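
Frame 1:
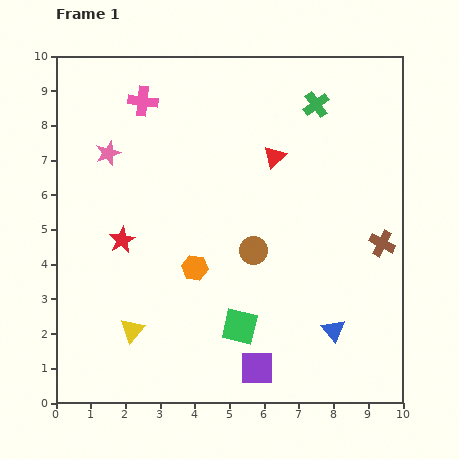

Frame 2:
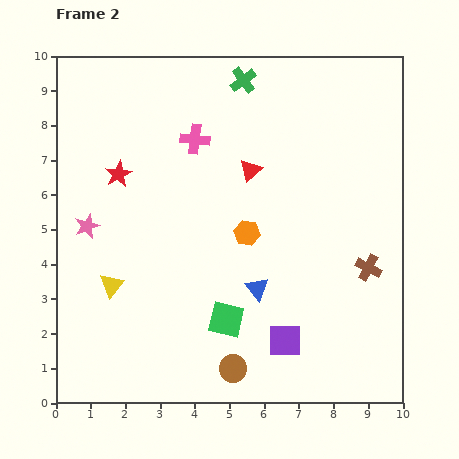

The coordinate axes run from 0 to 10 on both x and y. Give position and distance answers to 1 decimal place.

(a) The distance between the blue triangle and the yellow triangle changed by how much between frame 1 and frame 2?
-1.6

Distance in frame 1: 5.8. Distance in frame 2: 4.2.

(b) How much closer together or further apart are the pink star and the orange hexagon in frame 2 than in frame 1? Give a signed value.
+0.5

Distance in frame 1: 4.1. Distance in frame 2: 4.6.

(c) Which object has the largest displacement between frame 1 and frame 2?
the brown circle

(moved 3.5; next 2.5)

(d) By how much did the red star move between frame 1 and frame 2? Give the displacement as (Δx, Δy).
(-0.1, 1.9)

The red star was at (1.9, 4.7) in frame 1 and (1.8, 6.6) in frame 2.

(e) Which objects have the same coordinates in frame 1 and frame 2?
none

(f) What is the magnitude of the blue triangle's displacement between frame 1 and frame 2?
2.5

The blue triangle moved from (8.0, 2.1) to (5.8, 3.3), a distance of √(2.2² + 1.2²) ≈ 2.5.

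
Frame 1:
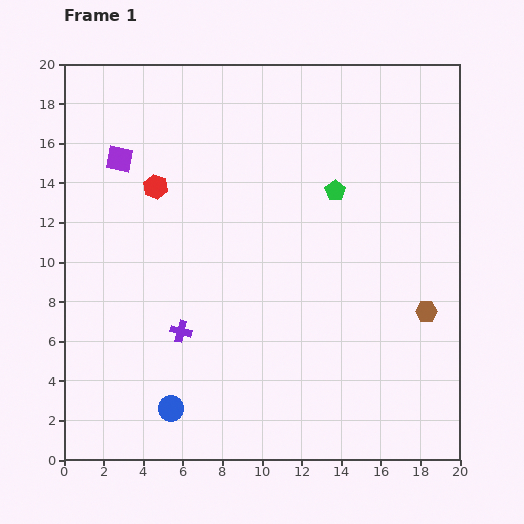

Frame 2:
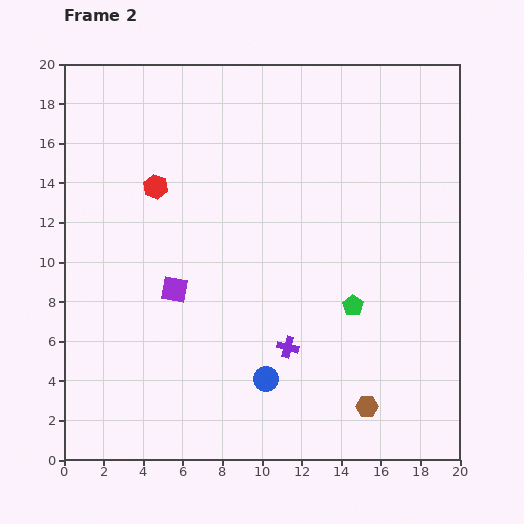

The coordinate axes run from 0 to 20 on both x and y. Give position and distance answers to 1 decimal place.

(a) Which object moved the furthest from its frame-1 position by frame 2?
the purple square

(moved 7.2; next 5.9)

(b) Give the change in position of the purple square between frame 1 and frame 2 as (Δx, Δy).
(2.8, -6.6)

The purple square was at (2.8, 15.2) in frame 1 and (5.6, 8.6) in frame 2.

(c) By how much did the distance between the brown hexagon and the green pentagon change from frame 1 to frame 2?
-2.5

Distance in frame 1: 7.6. Distance in frame 2: 5.1.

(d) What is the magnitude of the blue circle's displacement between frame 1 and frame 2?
5.0

The blue circle moved from (5.4, 2.6) to (10.2, 4.1), a distance of √(4.8² + 1.5²) ≈ 5.0.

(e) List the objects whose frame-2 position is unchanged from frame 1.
the red hexagon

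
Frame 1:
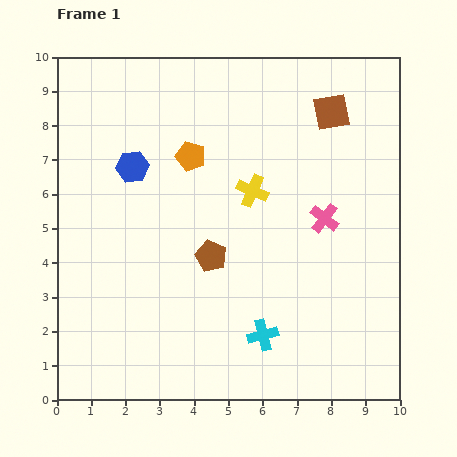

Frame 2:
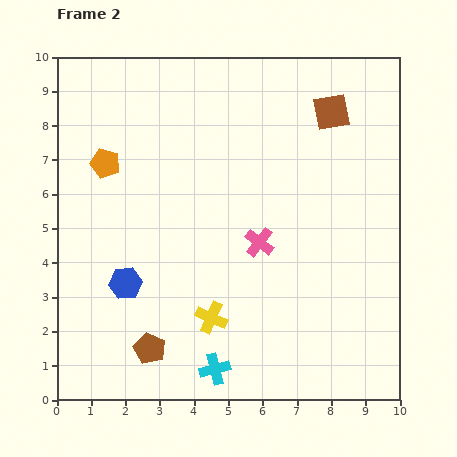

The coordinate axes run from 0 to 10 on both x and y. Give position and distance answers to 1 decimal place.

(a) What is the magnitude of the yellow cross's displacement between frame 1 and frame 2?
3.9

The yellow cross moved from (5.7, 6.1) to (4.5, 2.4), a distance of √(1.2² + 3.7²) ≈ 3.9.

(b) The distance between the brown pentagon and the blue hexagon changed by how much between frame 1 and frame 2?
-1.5

Distance in frame 1: 3.5. Distance in frame 2: 2.0.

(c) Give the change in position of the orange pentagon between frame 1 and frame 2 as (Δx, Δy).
(-2.5, -0.2)

The orange pentagon was at (3.9, 7.1) in frame 1 and (1.4, 6.9) in frame 2.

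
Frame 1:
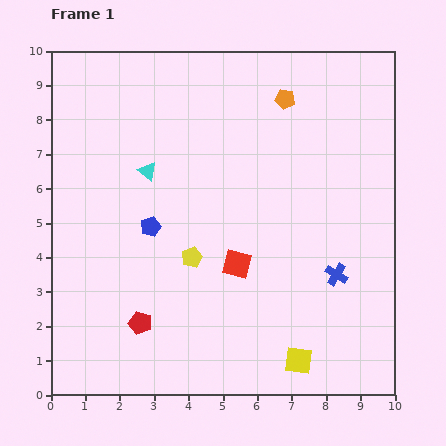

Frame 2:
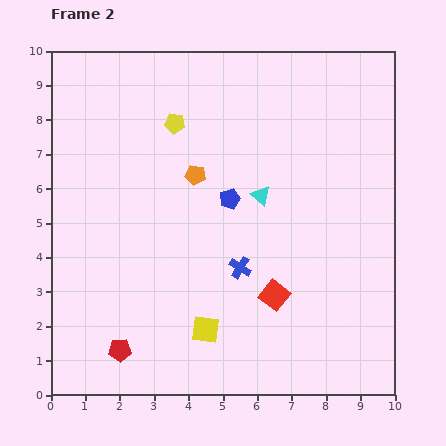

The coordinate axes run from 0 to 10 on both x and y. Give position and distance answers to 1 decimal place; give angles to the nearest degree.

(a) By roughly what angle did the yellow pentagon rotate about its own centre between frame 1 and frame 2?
30° clockwise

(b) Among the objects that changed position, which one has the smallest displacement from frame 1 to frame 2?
the red pentagon

(moved 1.0)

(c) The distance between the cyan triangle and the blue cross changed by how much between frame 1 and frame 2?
-4.1

Distance in frame 1: 6.3. Distance in frame 2: 2.2.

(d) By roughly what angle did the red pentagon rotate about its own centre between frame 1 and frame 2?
19° counter-clockwise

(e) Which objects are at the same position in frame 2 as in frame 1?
none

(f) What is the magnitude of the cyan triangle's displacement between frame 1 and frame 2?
3.4

The cyan triangle moved from (2.8, 6.5) to (6.1, 5.8), a distance of √(3.3² + 0.7²) ≈ 3.4.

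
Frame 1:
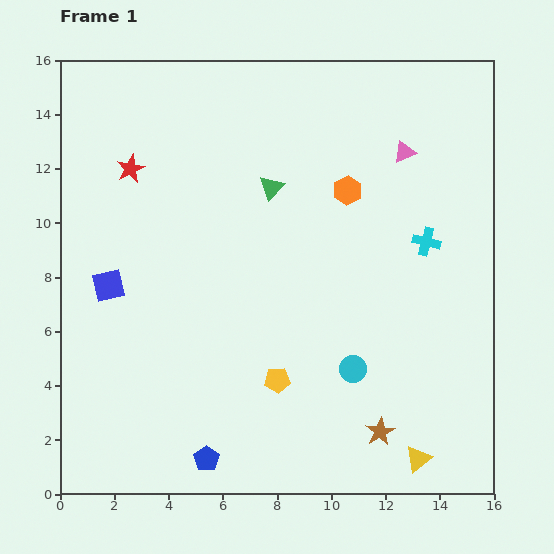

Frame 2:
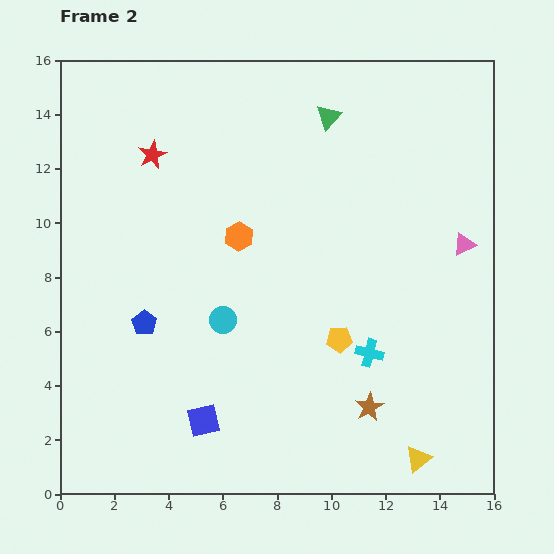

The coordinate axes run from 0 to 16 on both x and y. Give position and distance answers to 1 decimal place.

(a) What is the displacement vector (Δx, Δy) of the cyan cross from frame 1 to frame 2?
(-2.1, -4.1)

The cyan cross was at (13.5, 9.3) in frame 1 and (11.4, 5.2) in frame 2.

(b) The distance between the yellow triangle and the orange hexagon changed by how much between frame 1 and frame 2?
+0.3

Distance in frame 1: 10.2. Distance in frame 2: 10.5.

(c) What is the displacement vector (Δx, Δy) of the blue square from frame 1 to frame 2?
(3.5, -5.0)

The blue square was at (1.8, 7.7) in frame 1 and (5.3, 2.7) in frame 2.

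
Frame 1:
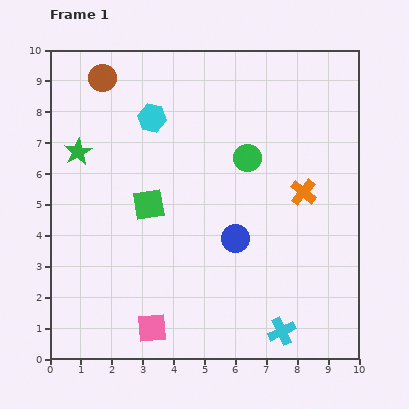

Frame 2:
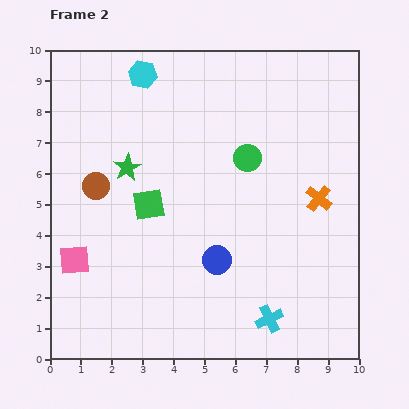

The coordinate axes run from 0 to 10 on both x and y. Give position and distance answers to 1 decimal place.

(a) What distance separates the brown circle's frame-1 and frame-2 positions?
3.5

The brown circle moved from (1.7, 9.1) to (1.5, 5.6), a distance of √(0.2² + 3.5²) ≈ 3.5.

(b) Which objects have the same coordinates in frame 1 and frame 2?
the green square, the green circle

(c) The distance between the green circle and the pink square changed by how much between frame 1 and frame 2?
+0.2

Distance in frame 1: 6.3. Distance in frame 2: 6.5.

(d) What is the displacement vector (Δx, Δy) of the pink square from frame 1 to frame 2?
(-2.5, 2.2)

The pink square was at (3.3, 1.0) in frame 1 and (0.8, 3.2) in frame 2.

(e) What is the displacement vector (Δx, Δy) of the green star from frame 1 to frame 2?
(1.6, -0.5)

The green star was at (0.9, 6.7) in frame 1 and (2.5, 6.2) in frame 2.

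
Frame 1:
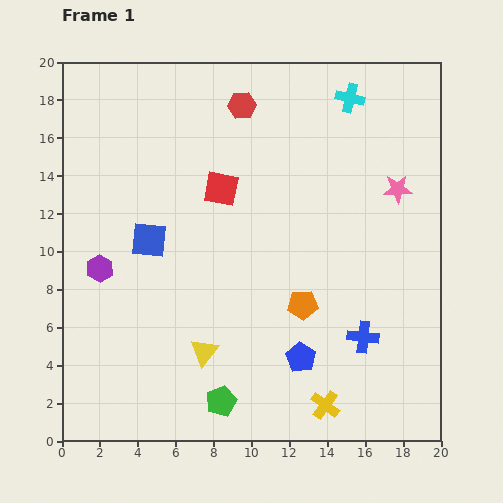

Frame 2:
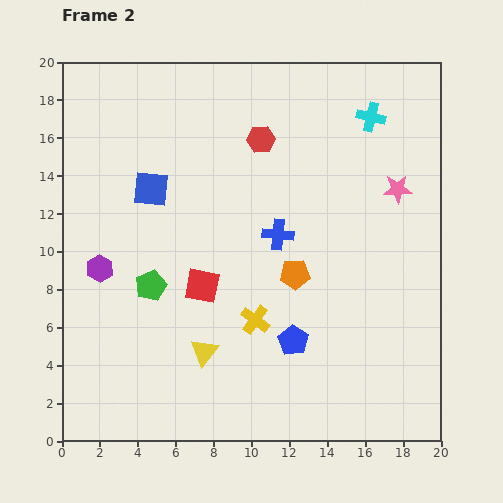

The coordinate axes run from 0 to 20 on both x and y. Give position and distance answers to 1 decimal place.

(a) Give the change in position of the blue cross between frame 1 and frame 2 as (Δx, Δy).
(-4.5, 5.4)

The blue cross was at (15.9, 5.5) in frame 1 and (11.4, 10.9) in frame 2.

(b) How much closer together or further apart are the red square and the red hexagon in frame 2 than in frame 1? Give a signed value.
+3.8

Distance in frame 1: 4.5. Distance in frame 2: 8.3.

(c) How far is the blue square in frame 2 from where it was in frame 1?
2.7

The blue square moved from (4.6, 10.6) to (4.7, 13.3), a distance of √(0.1² + 2.7²) ≈ 2.7.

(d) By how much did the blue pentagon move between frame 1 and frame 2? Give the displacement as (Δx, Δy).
(-0.4, 0.9)

The blue pentagon was at (12.6, 4.4) in frame 1 and (12.2, 5.3) in frame 2.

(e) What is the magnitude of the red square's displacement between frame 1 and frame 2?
5.2

The red square moved from (8.4, 13.3) to (7.4, 8.2), a distance of √(1.0² + 5.1²) ≈ 5.2.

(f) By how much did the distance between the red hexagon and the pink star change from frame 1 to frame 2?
-1.6

Distance in frame 1: 9.3. Distance in frame 2: 7.7.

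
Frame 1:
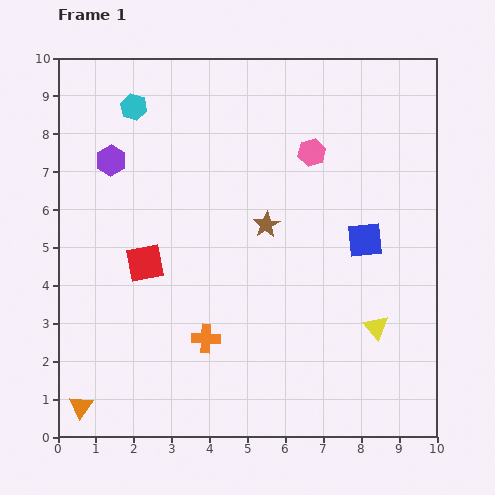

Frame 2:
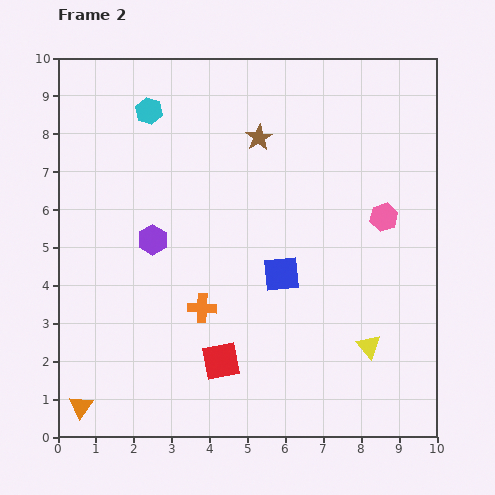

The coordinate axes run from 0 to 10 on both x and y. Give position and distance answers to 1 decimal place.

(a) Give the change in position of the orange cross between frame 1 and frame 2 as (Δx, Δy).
(-0.1, 0.8)

The orange cross was at (3.9, 2.6) in frame 1 and (3.8, 3.4) in frame 2.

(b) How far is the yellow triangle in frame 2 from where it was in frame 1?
0.5

The yellow triangle moved from (8.4, 2.9) to (8.2, 2.4), a distance of √(0.2² + 0.5²) ≈ 0.5.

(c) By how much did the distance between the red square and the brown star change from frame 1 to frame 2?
+2.6

Distance in frame 1: 3.4. Distance in frame 2: 6.0.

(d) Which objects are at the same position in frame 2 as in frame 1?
the orange triangle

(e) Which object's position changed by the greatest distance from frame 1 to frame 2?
the red square

(moved 3.3; next 2.5)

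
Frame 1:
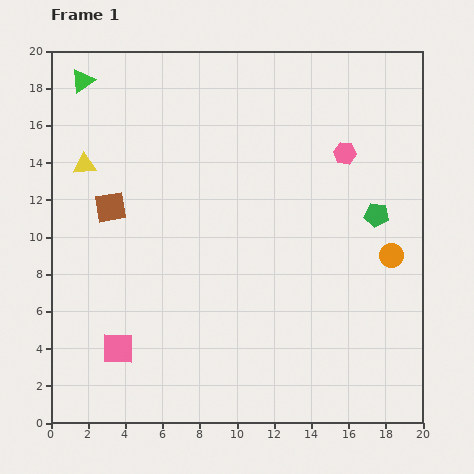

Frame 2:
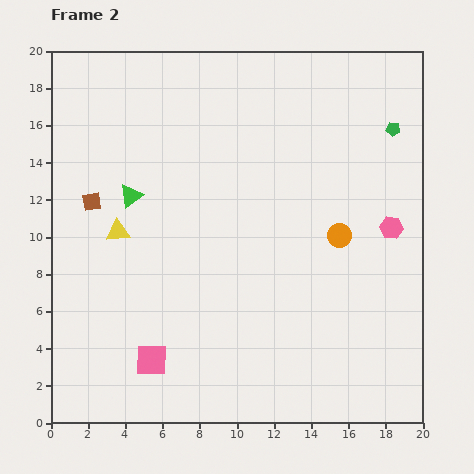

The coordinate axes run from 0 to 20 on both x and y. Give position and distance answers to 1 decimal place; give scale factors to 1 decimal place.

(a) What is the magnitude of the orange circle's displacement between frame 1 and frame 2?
3.0

The orange circle moved from (18.3, 9.0) to (15.5, 10.1), a distance of √(2.8² + 1.1²) ≈ 3.0.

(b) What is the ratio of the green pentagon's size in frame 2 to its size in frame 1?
0.6×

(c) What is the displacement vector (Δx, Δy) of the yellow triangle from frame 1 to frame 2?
(1.8, -3.6)

The yellow triangle was at (1.8, 13.9) in frame 1 and (3.6, 10.3) in frame 2.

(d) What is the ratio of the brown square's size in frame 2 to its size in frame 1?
0.6×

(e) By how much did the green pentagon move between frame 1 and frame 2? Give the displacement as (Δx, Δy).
(0.9, 4.6)

The green pentagon was at (17.5, 11.2) in frame 1 and (18.4, 15.8) in frame 2.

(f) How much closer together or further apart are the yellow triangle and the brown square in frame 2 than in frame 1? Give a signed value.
-0.6

Distance in frame 1: 2.7. Distance in frame 2: 2.1.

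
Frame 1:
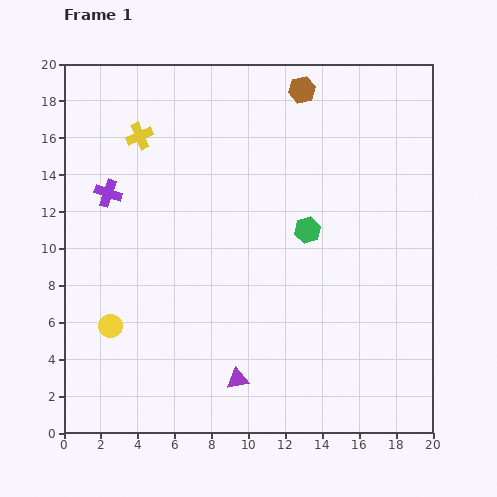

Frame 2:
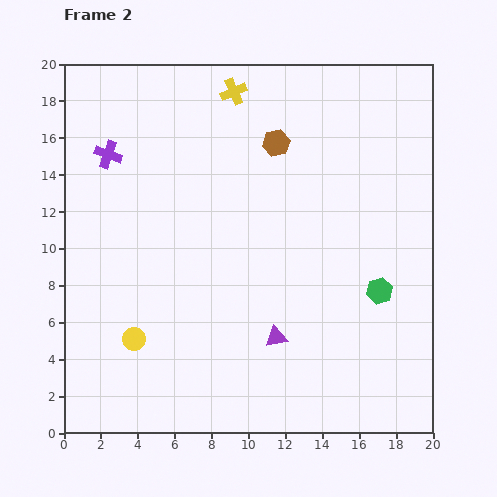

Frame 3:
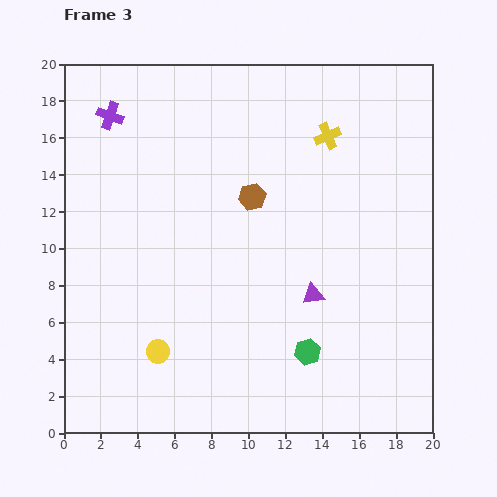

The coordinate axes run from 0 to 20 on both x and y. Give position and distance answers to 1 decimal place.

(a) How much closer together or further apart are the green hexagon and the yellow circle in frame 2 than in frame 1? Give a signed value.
+1.7

Distance in frame 1: 11.9. Distance in frame 2: 13.6.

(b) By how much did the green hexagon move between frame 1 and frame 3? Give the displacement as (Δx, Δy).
(0.0, -6.6)

The green hexagon was at (13.2, 11.0) in frame 1 and (13.2, 4.4) in frame 3.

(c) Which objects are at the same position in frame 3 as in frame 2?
none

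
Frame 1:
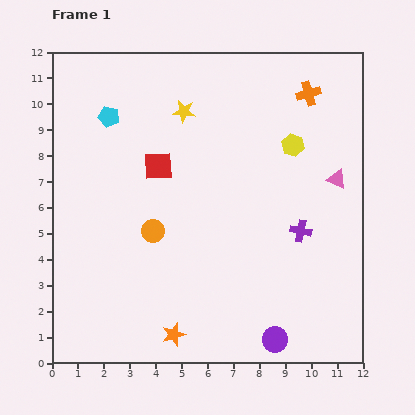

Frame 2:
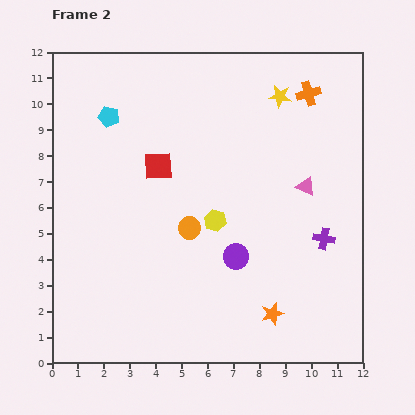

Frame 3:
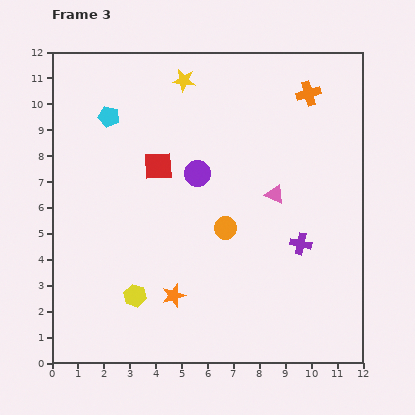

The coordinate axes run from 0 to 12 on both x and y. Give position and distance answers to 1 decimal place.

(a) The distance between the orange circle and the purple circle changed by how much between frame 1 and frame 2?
-4.2

Distance in frame 1: 6.3. Distance in frame 2: 2.1.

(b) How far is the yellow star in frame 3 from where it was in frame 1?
1.2

The yellow star moved from (5.1, 9.7) to (5.1, 10.9), a distance of √(0.0² + 1.2²) ≈ 1.2.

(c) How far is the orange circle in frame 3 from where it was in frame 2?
1.4

The orange circle moved from (5.3, 5.2) to (6.7, 5.2), a distance of √(1.4² + 0.0²) ≈ 1.4.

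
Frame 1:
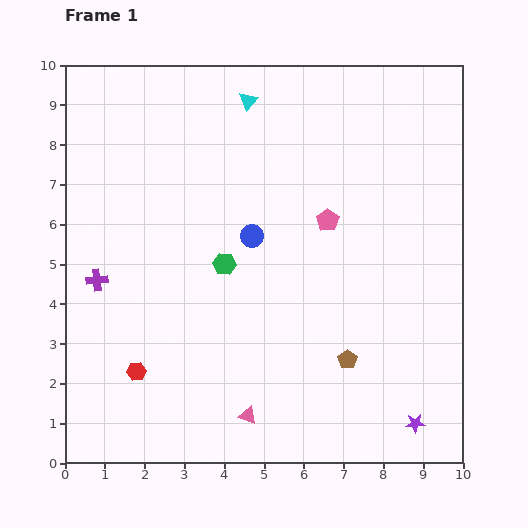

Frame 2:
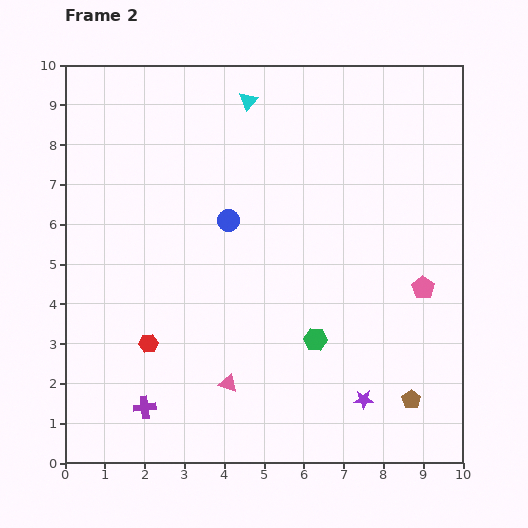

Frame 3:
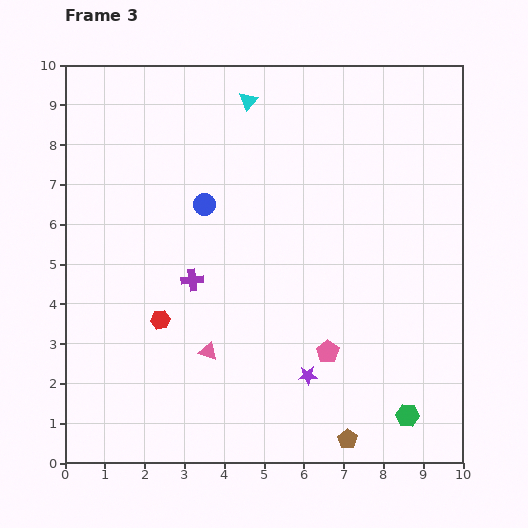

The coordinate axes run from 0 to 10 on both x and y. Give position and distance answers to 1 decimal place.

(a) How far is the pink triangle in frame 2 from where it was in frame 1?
0.9

The pink triangle moved from (4.6, 1.2) to (4.1, 2.0), a distance of √(0.5² + 0.8²) ≈ 0.9.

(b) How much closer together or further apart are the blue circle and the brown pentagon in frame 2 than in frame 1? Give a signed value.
+2.5

Distance in frame 1: 3.9. Distance in frame 2: 6.4.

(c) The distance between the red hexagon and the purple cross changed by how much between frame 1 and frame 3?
-1.2

Distance in frame 1: 2.5. Distance in frame 3: 1.3.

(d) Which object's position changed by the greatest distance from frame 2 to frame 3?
the purple cross

(moved 3.4; next 3.0)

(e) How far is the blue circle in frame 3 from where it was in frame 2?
0.7

The blue circle moved from (4.1, 6.1) to (3.5, 6.5), a distance of √(0.6² + 0.4²) ≈ 0.7.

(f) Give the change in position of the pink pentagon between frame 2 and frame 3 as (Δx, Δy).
(-2.4, -1.6)

The pink pentagon was at (9.0, 4.4) in frame 2 and (6.6, 2.8) in frame 3.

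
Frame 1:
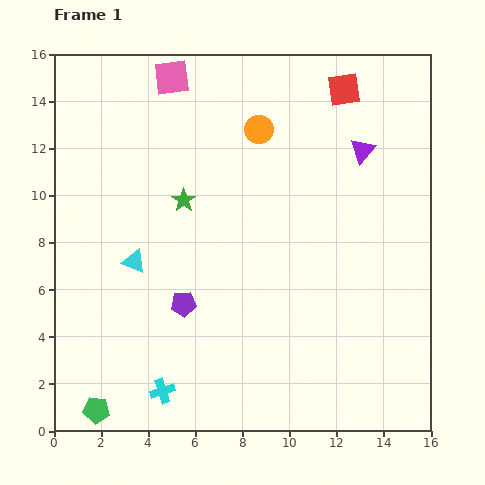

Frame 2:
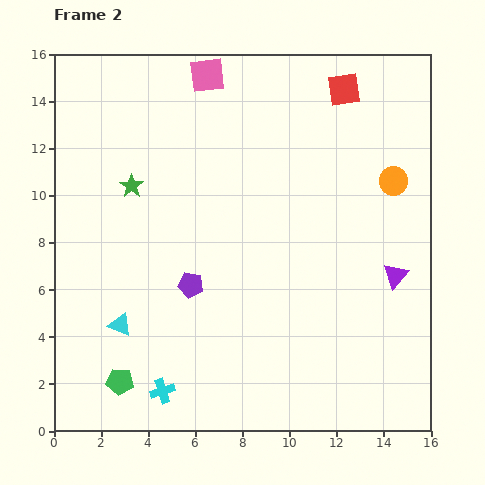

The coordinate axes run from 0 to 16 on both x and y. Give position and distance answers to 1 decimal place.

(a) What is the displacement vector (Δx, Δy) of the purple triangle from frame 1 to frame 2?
(1.4, -5.3)

The purple triangle was at (13.1, 11.9) in frame 1 and (14.5, 6.6) in frame 2.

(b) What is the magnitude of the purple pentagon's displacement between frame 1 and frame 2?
0.9

The purple pentagon moved from (5.5, 5.4) to (5.8, 6.2), a distance of √(0.3² + 0.8²) ≈ 0.9.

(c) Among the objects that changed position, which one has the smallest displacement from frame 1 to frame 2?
the purple pentagon

(moved 0.9)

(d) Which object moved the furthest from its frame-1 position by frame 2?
the orange circle

(moved 6.1; next 5.5)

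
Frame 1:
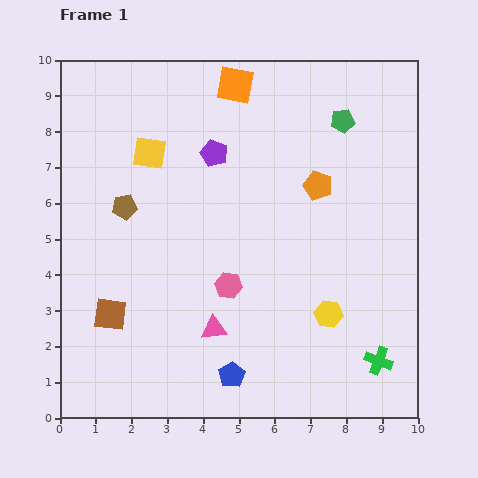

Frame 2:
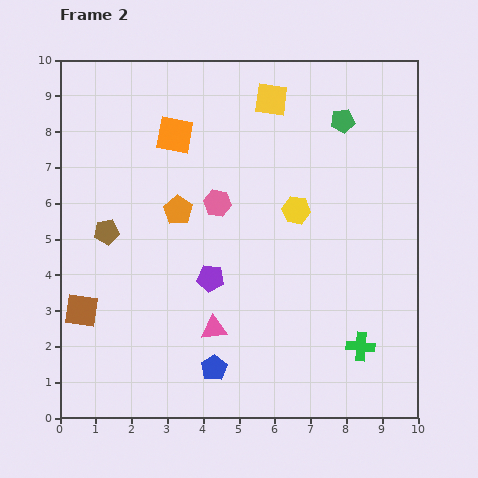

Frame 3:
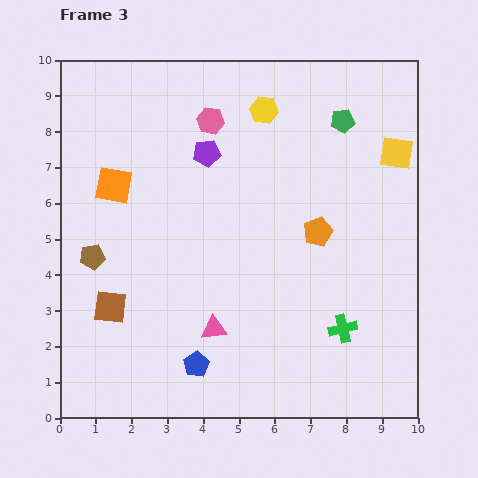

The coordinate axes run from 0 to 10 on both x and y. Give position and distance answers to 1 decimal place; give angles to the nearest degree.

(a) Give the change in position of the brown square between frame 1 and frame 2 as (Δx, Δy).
(-0.8, 0.1)

The brown square was at (1.4, 2.9) in frame 1 and (0.6, 3.0) in frame 2.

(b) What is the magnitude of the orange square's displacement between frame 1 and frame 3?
4.4

The orange square moved from (4.9, 9.3) to (1.5, 6.5), a distance of √(3.4² + 2.8²) ≈ 4.4.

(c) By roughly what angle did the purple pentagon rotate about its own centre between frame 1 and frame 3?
30° counter-clockwise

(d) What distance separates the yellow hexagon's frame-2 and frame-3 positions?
2.9

The yellow hexagon moved from (6.6, 5.8) to (5.7, 8.6), a distance of √(0.9² + 2.8²) ≈ 2.9.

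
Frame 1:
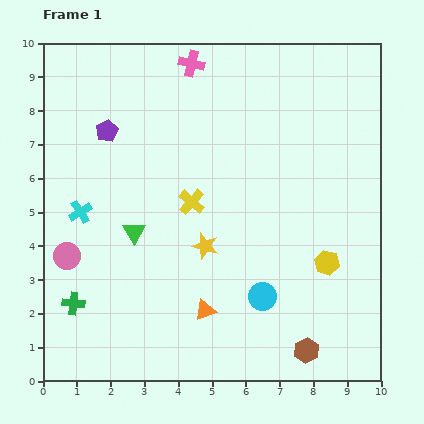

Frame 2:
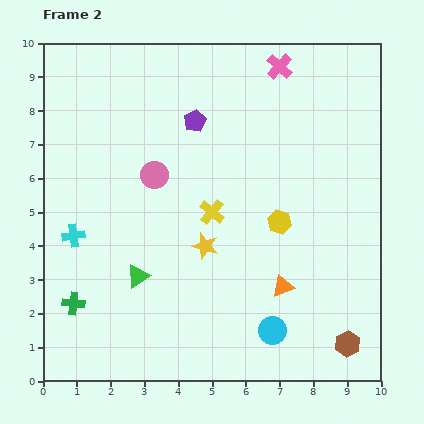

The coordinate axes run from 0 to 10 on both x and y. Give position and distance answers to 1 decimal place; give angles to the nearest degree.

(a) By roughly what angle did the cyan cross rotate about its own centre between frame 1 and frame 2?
23° clockwise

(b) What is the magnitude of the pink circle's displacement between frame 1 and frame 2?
3.5

The pink circle moved from (0.7, 3.7) to (3.3, 6.1), a distance of √(2.6² + 2.4²) ≈ 3.5.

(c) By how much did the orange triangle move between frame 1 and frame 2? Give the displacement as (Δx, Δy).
(2.3, 0.7)

The orange triangle was at (4.8, 2.1) in frame 1 and (7.1, 2.8) in frame 2.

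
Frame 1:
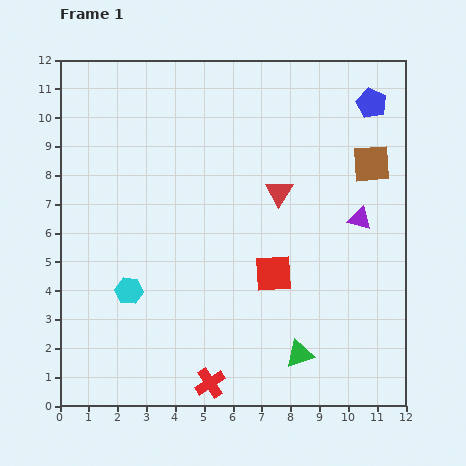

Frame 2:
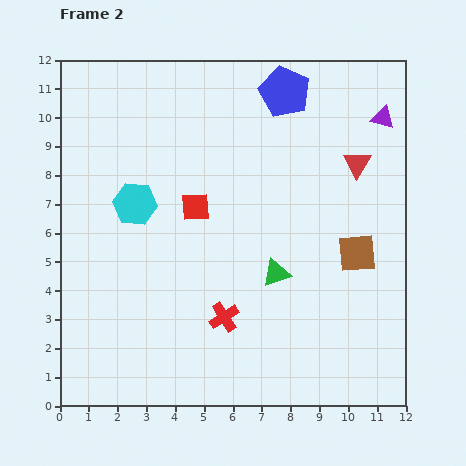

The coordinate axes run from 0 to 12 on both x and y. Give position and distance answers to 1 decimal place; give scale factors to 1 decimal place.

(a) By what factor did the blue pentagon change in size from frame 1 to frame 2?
1.7×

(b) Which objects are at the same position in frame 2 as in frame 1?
none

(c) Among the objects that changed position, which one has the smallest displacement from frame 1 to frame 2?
the red cross

(moved 2.4)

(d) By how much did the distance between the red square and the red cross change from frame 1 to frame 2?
-0.5

Distance in frame 1: 4.4. Distance in frame 2: 3.9.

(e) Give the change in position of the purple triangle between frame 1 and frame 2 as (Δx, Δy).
(0.8, 3.5)

The purple triangle was at (10.4, 6.5) in frame 1 and (11.2, 10.0) in frame 2.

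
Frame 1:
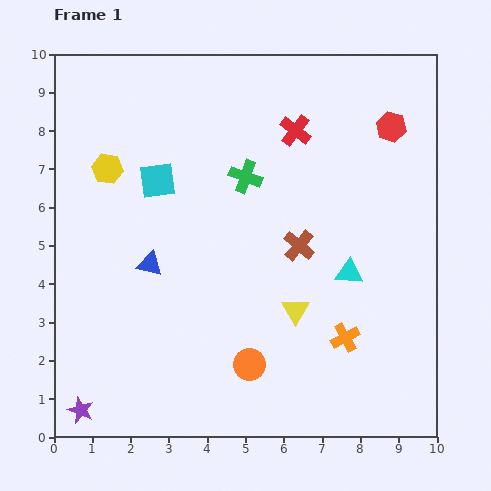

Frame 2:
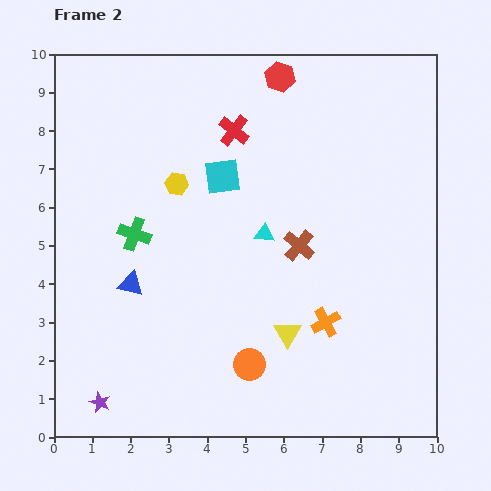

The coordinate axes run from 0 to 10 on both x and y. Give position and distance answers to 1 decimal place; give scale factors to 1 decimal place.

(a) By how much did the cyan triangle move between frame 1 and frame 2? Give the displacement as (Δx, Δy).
(-2.2, 1.0)

The cyan triangle was at (7.7, 4.3) in frame 1 and (5.5, 5.3) in frame 2.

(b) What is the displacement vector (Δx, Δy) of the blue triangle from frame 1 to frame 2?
(-0.5, -0.5)

The blue triangle was at (2.5, 4.5) in frame 1 and (2.0, 4.0) in frame 2.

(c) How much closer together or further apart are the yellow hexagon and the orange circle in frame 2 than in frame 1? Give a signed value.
-1.2

Distance in frame 1: 6.3. Distance in frame 2: 5.1.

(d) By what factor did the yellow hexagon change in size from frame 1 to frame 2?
0.8×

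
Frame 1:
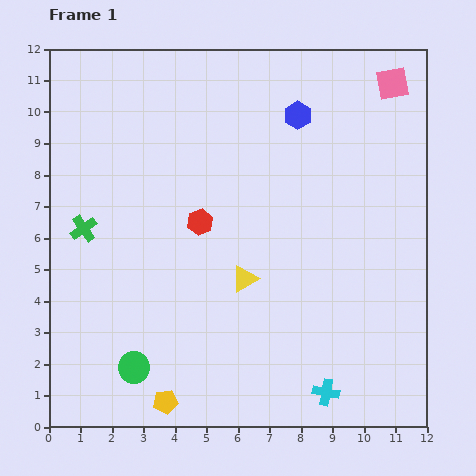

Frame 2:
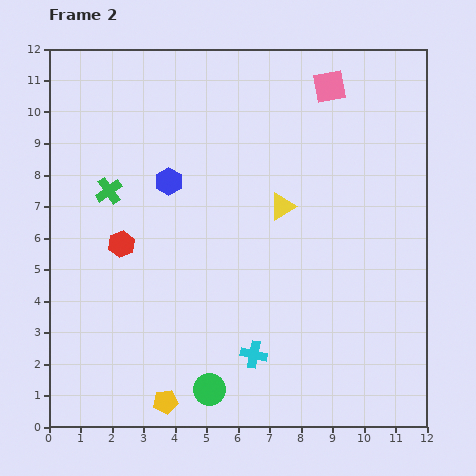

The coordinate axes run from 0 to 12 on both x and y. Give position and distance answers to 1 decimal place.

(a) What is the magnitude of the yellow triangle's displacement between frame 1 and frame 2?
2.6

The yellow triangle moved from (6.2, 4.7) to (7.4, 7.0), a distance of √(1.2² + 2.3²) ≈ 2.6.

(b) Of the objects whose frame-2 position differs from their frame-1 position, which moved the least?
the green cross

(moved 1.4)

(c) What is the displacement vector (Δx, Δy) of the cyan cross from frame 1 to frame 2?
(-2.3, 1.2)

The cyan cross was at (8.8, 1.1) in frame 1 and (6.5, 2.3) in frame 2.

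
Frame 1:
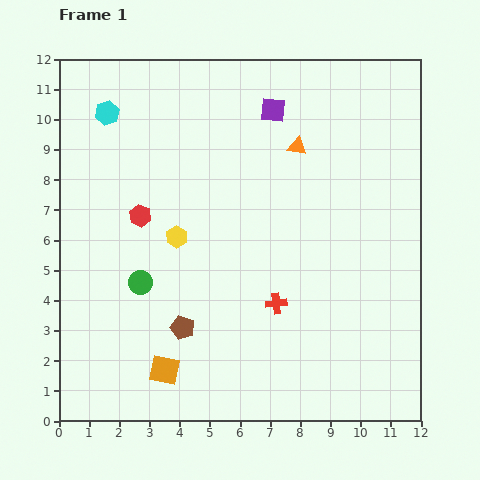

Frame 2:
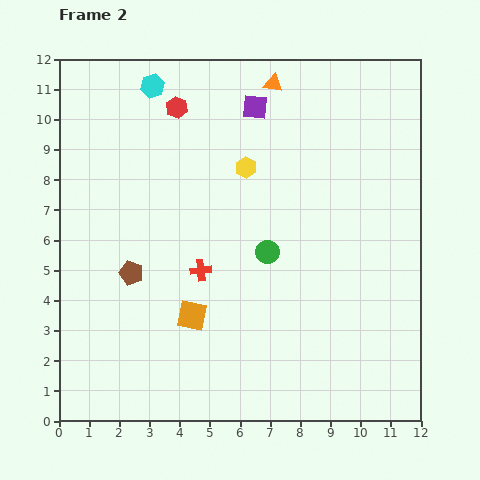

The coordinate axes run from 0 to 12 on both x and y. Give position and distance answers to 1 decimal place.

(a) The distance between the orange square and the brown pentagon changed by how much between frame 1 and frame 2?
+0.9

Distance in frame 1: 1.5. Distance in frame 2: 2.4.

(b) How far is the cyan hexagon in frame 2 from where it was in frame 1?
1.7

The cyan hexagon moved from (1.6, 10.2) to (3.1, 11.1), a distance of √(1.5² + 0.9²) ≈ 1.7.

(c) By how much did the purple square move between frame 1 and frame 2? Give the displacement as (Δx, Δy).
(-0.6, 0.1)

The purple square was at (7.1, 10.3) in frame 1 and (6.5, 10.4) in frame 2.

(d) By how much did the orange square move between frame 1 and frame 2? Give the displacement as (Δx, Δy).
(0.9, 1.8)

The orange square was at (3.5, 1.7) in frame 1 and (4.4, 3.5) in frame 2.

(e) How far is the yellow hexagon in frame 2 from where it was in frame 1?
3.3

The yellow hexagon moved from (3.9, 6.1) to (6.2, 8.4), a distance of √(2.3² + 2.3²) ≈ 3.3.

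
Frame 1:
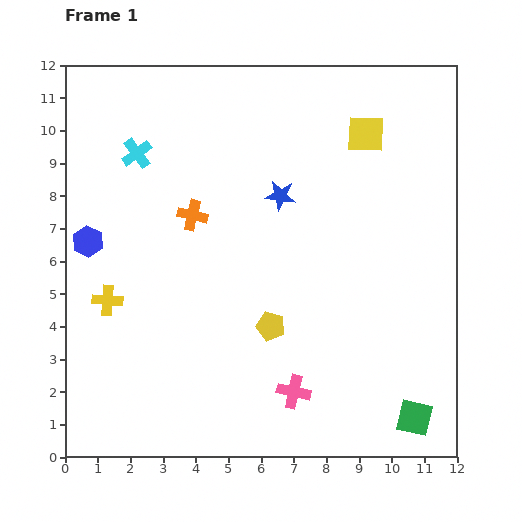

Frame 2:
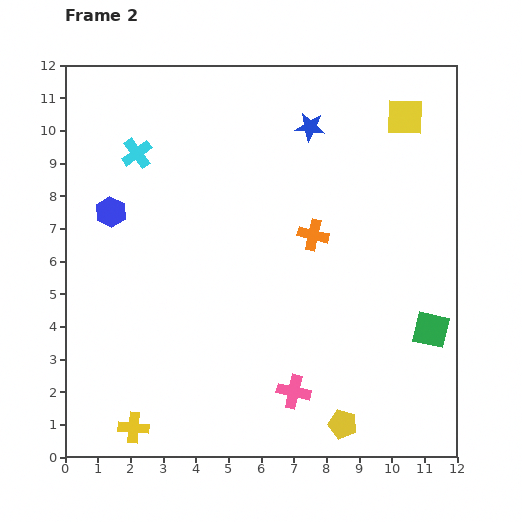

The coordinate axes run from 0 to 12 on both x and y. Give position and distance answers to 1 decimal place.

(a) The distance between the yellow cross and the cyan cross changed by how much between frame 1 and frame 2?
+3.8

Distance in frame 1: 4.6. Distance in frame 2: 8.4.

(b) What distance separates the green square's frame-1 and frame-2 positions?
2.7

The green square moved from (10.7, 1.2) to (11.2, 3.9), a distance of √(0.5² + 2.7²) ≈ 2.7.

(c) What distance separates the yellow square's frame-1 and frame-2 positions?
1.3

The yellow square moved from (9.2, 9.9) to (10.4, 10.4), a distance of √(1.2² + 0.5²) ≈ 1.3.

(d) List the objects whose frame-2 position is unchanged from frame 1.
the cyan cross, the pink cross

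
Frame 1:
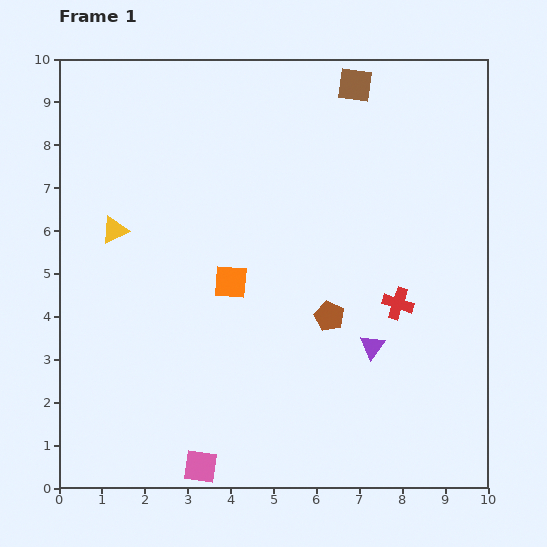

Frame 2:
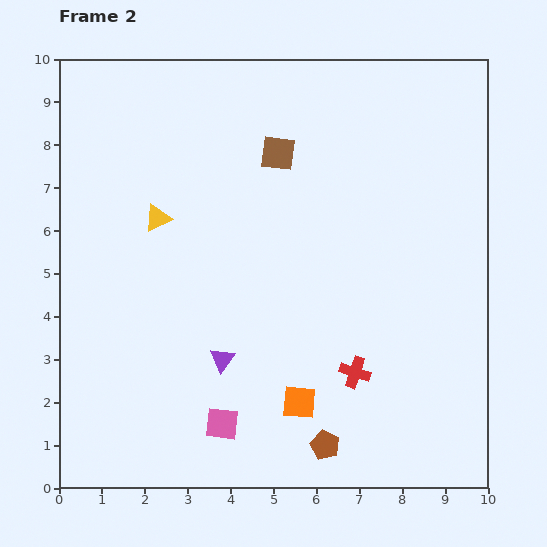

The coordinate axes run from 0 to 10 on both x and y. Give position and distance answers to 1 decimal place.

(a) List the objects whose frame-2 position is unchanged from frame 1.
none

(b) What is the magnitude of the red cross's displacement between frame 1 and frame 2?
1.9

The red cross moved from (7.9, 4.3) to (6.9, 2.7), a distance of √(1.0² + 1.6²) ≈ 1.9.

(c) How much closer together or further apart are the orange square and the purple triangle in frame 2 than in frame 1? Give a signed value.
-1.5

Distance in frame 1: 3.6. Distance in frame 2: 2.1.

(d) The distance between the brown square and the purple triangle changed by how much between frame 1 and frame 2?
-1.1

Distance in frame 1: 6.1. Distance in frame 2: 5.0.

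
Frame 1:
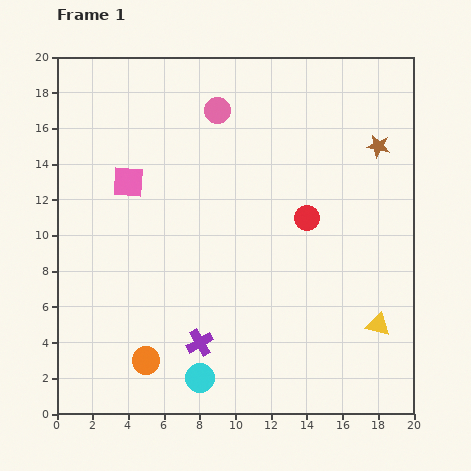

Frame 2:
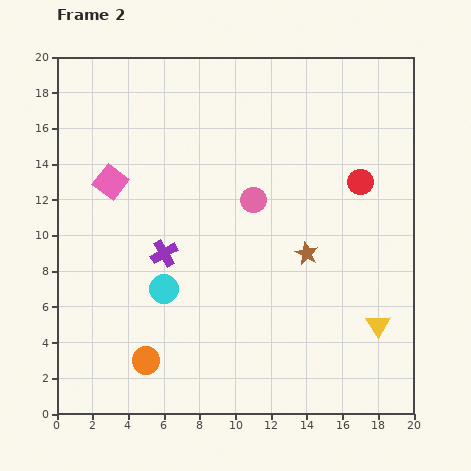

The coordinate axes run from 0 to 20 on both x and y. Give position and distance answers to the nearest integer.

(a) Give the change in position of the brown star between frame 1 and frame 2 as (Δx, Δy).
(-4, -6)

The brown star was at (18, 15) in frame 1 and (14, 9) in frame 2.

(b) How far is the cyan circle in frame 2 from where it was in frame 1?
5

The cyan circle moved from (8, 2) to (6, 7), a distance of √(2² + 5²) ≈ 5.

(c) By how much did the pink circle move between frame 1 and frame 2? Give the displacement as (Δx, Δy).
(2, -5)

The pink circle was at (9, 17) in frame 1 and (11, 12) in frame 2.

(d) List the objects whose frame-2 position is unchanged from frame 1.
the yellow triangle, the orange circle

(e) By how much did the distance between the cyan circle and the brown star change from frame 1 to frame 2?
-8

Distance in frame 1: 16. Distance in frame 2: 8.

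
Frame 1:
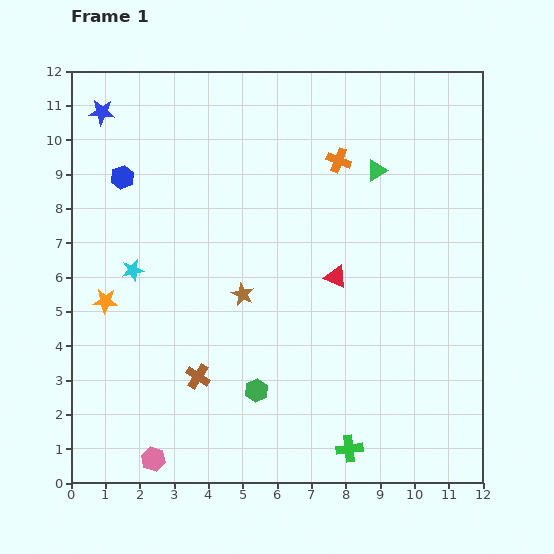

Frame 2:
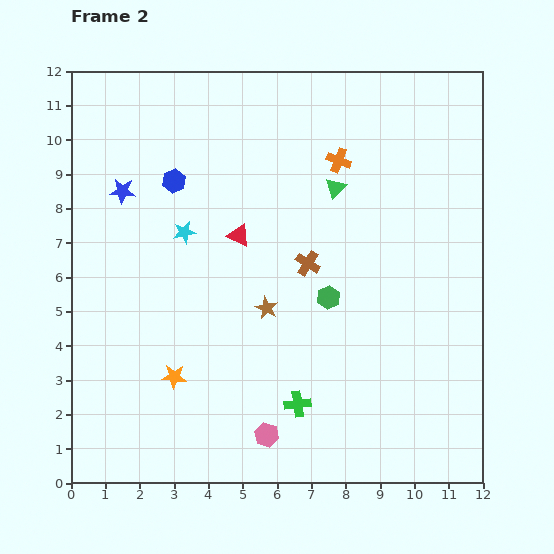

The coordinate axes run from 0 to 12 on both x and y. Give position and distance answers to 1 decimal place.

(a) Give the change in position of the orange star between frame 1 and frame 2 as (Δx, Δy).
(2.0, -2.2)

The orange star was at (1.0, 5.3) in frame 1 and (3.0, 3.1) in frame 2.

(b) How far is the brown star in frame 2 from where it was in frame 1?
0.8

The brown star moved from (5.0, 5.5) to (5.7, 5.1), a distance of √(0.7² + 0.4²) ≈ 0.8.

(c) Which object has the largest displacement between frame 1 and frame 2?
the brown cross

(moved 4.6; next 3.4)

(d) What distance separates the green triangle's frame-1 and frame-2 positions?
1.3

The green triangle moved from (8.9, 9.1) to (7.7, 8.6), a distance of √(1.2² + 0.5²) ≈ 1.3.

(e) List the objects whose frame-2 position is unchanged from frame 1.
the orange cross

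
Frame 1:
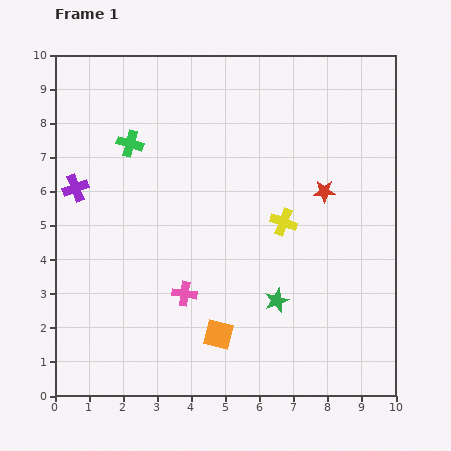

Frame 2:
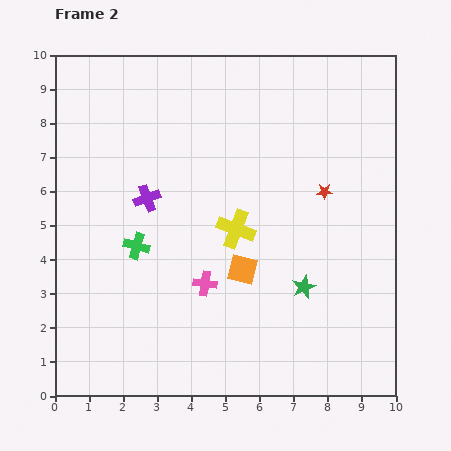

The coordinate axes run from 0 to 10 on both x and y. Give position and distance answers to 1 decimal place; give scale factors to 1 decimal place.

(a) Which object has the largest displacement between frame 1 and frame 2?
the green cross

(moved 3.0; next 2.1)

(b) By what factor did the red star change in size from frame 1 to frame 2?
0.7×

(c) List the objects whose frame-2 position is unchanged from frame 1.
the red star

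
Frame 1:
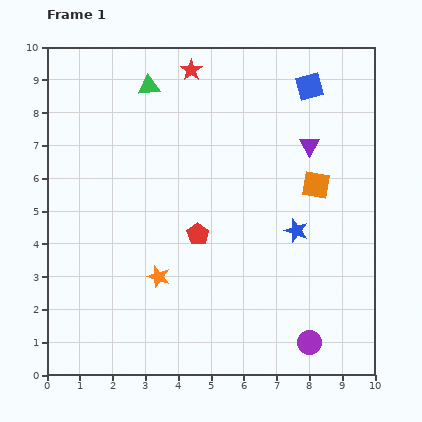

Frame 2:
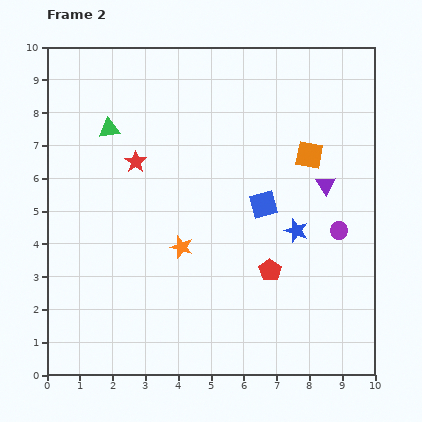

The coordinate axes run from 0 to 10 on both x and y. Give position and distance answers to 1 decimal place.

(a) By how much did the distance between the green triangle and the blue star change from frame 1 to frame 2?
+0.2

Distance in frame 1: 6.3. Distance in frame 2: 6.5.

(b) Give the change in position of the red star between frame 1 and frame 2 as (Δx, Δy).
(-1.7, -2.8)

The red star was at (4.4, 9.3) in frame 1 and (2.7, 6.5) in frame 2.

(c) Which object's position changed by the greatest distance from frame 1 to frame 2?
the blue square

(moved 3.9; next 3.5)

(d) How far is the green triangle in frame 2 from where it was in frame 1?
1.8

The green triangle moved from (3.1, 8.8) to (1.9, 7.5), a distance of √(1.2² + 1.3²) ≈ 1.8.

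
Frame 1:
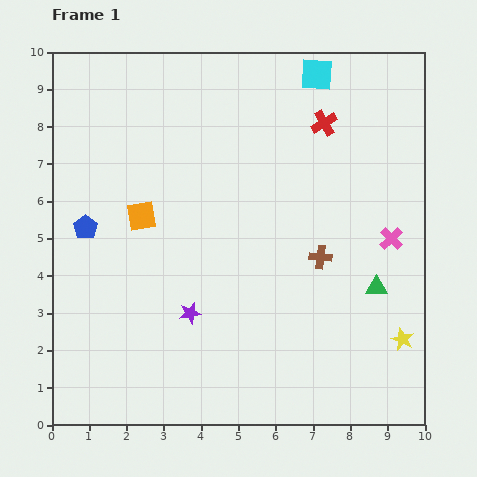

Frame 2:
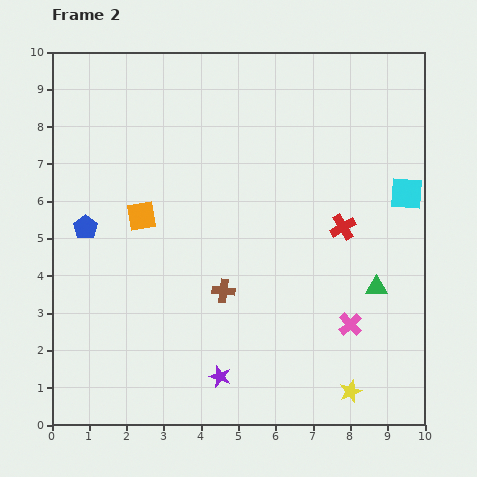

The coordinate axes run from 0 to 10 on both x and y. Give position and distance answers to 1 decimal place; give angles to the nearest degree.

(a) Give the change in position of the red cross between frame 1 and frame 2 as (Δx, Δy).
(0.5, -2.8)

The red cross was at (7.3, 8.1) in frame 1 and (7.8, 5.3) in frame 2.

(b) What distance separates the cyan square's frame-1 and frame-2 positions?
4.0

The cyan square moved from (7.1, 9.4) to (9.5, 6.2), a distance of √(2.4² + 3.2²) ≈ 4.0.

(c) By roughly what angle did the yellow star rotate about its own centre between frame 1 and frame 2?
27° clockwise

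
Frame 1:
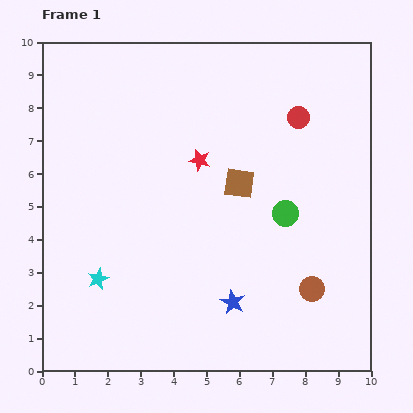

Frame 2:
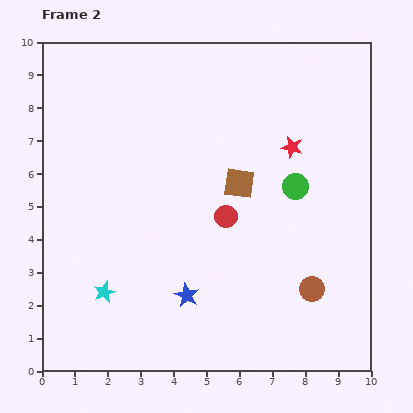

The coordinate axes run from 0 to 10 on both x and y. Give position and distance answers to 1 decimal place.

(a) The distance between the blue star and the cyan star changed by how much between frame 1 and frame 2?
-1.7

Distance in frame 1: 4.2. Distance in frame 2: 2.5.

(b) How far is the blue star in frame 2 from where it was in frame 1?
1.4

The blue star moved from (5.8, 2.1) to (4.4, 2.3), a distance of √(1.4² + 0.2²) ≈ 1.4.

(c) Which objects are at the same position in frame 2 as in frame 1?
the brown circle, the brown square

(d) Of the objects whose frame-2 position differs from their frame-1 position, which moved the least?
the cyan star

(moved 0.4)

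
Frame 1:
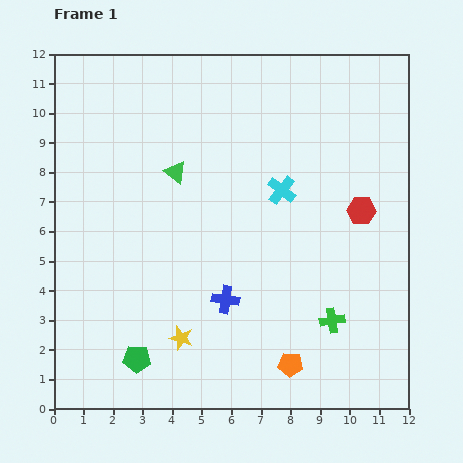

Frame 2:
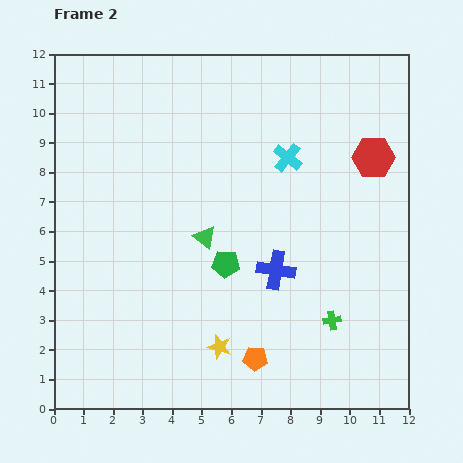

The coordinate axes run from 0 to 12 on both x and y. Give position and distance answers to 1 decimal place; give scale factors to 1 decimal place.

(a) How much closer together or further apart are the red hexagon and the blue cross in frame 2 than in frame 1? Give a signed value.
-0.5

Distance in frame 1: 5.5. Distance in frame 2: 5.0.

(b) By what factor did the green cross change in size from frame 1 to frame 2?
0.7×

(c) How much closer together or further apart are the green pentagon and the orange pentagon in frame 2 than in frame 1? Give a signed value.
-1.8

Distance in frame 1: 5.2. Distance in frame 2: 3.4.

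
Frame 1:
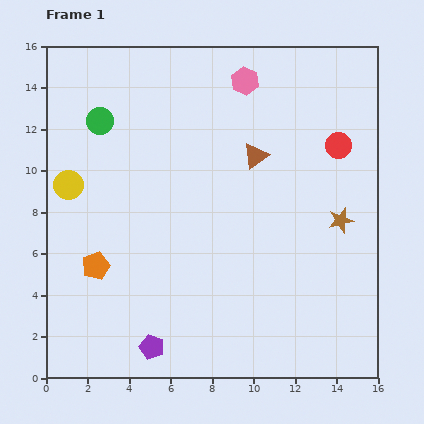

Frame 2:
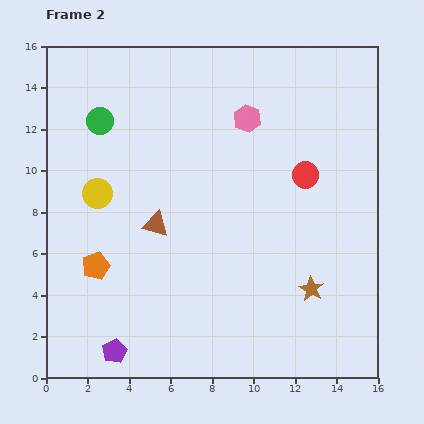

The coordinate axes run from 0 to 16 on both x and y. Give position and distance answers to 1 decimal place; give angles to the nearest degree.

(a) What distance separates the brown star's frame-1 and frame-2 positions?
3.6

The brown star moved from (14.2, 7.6) to (12.8, 4.3), a distance of √(1.4² + 3.3²) ≈ 3.6.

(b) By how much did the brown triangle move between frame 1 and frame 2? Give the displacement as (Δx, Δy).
(-4.8, -3.3)

The brown triangle was at (10.1, 10.7) in frame 1 and (5.3, 7.4) in frame 2.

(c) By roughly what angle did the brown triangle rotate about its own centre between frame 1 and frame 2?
51° clockwise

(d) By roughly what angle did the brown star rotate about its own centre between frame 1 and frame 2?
28° counter-clockwise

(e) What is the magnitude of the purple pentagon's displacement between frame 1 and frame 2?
1.8

The purple pentagon moved from (5.1, 1.5) to (3.3, 1.3), a distance of √(1.8² + 0.2²) ≈ 1.8.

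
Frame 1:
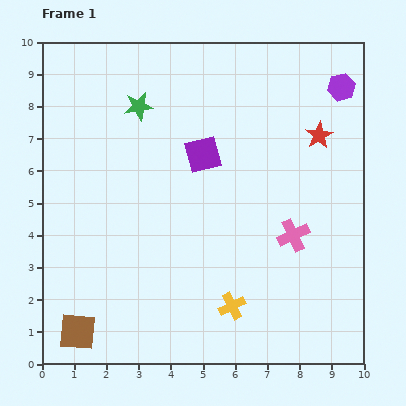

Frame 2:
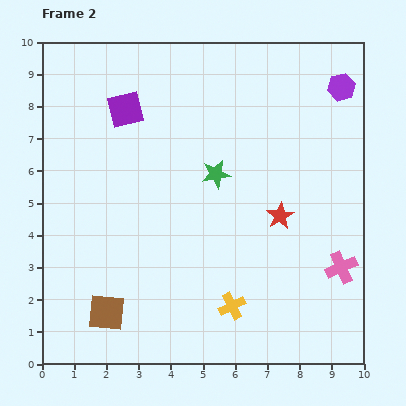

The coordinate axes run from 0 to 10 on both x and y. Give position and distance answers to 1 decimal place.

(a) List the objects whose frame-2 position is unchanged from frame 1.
the yellow cross, the purple hexagon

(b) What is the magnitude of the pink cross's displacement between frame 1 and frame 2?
1.8

The pink cross moved from (7.8, 4.0) to (9.3, 3.0), a distance of √(1.5² + 1.0²) ≈ 1.8.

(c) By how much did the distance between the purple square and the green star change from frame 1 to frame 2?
+0.9

Distance in frame 1: 2.5. Distance in frame 2: 3.4.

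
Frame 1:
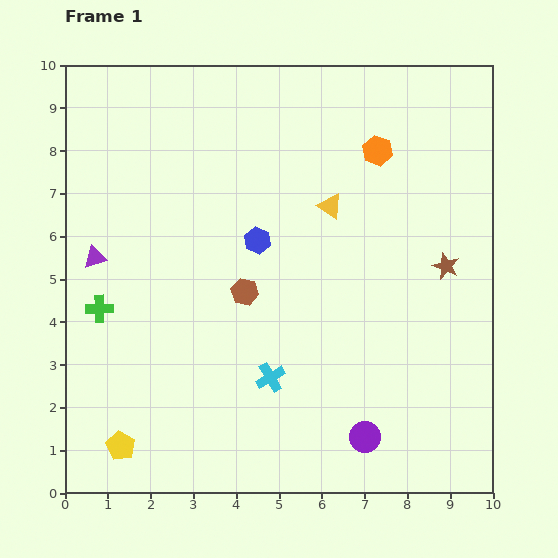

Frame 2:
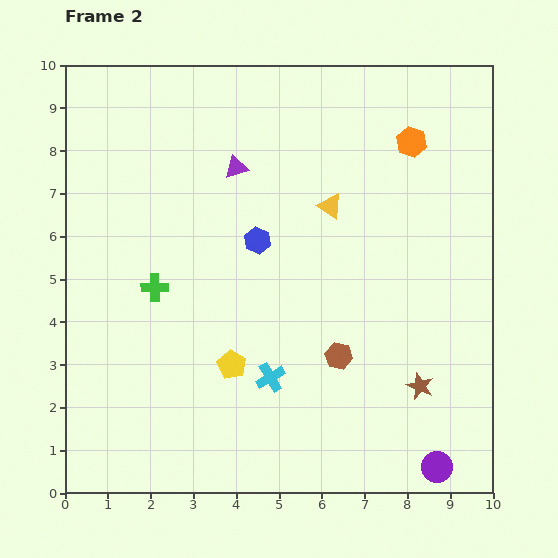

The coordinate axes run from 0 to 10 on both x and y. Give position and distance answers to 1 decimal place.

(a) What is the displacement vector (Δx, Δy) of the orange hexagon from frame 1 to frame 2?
(0.8, 0.2)

The orange hexagon was at (7.3, 8.0) in frame 1 and (8.1, 8.2) in frame 2.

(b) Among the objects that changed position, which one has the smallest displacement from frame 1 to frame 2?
the orange hexagon

(moved 0.8)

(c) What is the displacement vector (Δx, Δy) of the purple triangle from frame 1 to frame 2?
(3.3, 2.1)

The purple triangle was at (0.7, 5.5) in frame 1 and (4.0, 7.6) in frame 2.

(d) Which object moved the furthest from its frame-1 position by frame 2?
the purple triangle

(moved 3.9; next 3.2)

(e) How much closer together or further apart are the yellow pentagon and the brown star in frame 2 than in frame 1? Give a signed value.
-4.3

Distance in frame 1: 8.7. Distance in frame 2: 4.4.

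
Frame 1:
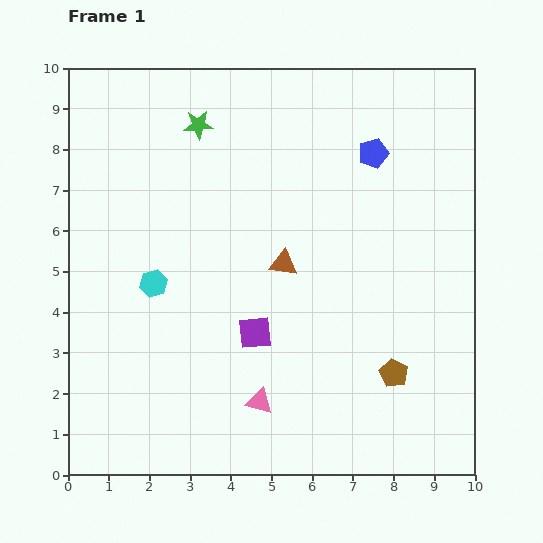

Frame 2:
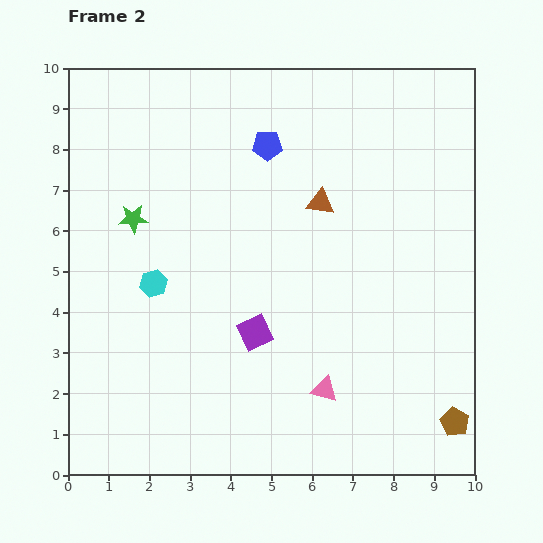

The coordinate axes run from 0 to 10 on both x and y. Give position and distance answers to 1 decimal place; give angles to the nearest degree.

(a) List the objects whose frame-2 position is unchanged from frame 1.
the cyan hexagon, the purple square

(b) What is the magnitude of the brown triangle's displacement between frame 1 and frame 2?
1.7

The brown triangle moved from (5.3, 5.2) to (6.2, 6.7), a distance of √(0.9² + 1.5²) ≈ 1.7.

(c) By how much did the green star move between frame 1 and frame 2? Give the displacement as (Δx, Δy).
(-1.6, -2.3)

The green star was at (3.2, 8.6) in frame 1 and (1.6, 6.3) in frame 2.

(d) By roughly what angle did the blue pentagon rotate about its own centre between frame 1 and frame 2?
16° clockwise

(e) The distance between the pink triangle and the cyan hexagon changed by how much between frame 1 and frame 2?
+1.0

Distance in frame 1: 3.9. Distance in frame 2: 4.9.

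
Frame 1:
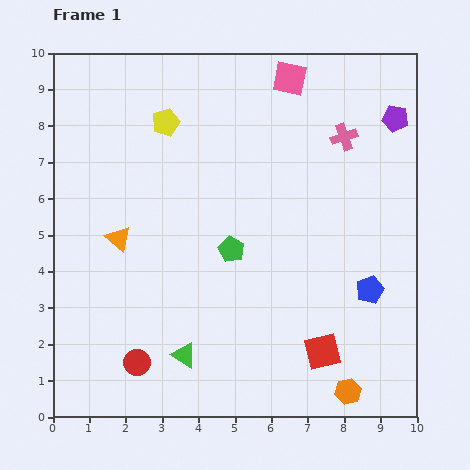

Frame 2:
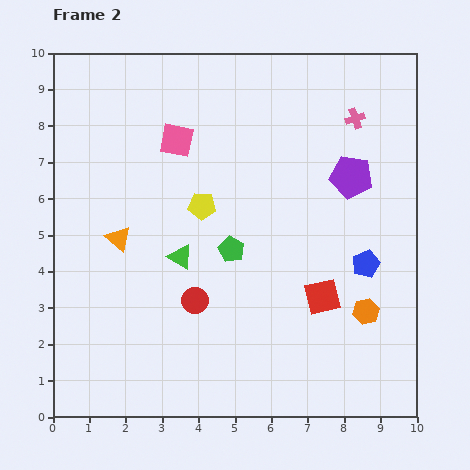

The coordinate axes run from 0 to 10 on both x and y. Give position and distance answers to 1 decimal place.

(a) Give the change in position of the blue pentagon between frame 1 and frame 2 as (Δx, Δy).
(-0.1, 0.7)

The blue pentagon was at (8.7, 3.5) in frame 1 and (8.6, 4.2) in frame 2.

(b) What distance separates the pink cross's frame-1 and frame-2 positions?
0.6

The pink cross moved from (8.0, 7.7) to (8.3, 8.2), a distance of √(0.3² + 0.5²) ≈ 0.6.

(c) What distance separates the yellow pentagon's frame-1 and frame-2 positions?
2.5

The yellow pentagon moved from (3.1, 8.1) to (4.1, 5.8), a distance of √(1.0² + 2.3²) ≈ 2.5.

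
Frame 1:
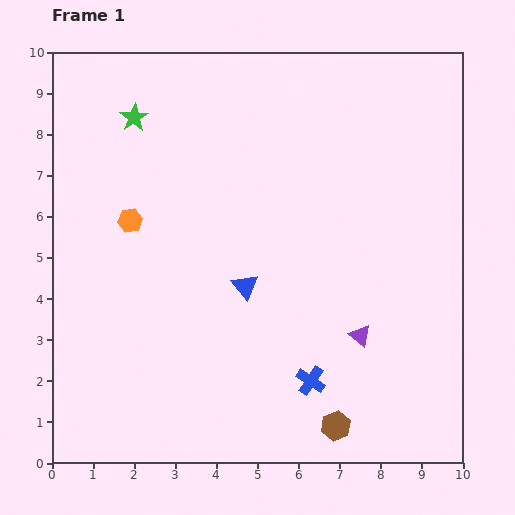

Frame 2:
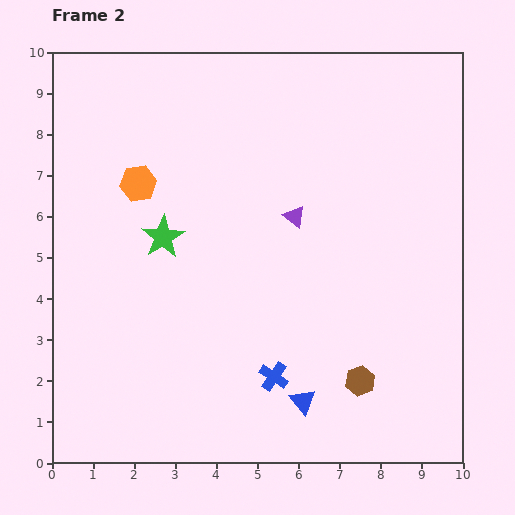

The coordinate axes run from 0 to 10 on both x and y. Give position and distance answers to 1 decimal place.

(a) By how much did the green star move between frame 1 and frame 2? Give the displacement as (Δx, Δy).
(0.7, -2.9)

The green star was at (2.0, 8.4) in frame 1 and (2.7, 5.5) in frame 2.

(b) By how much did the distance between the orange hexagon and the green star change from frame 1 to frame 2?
-1.1

Distance in frame 1: 2.5. Distance in frame 2: 1.4.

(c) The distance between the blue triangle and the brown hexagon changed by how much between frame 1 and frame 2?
-2.5

Distance in frame 1: 4.0. Distance in frame 2: 1.5.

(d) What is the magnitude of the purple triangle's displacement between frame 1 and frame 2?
3.3

The purple triangle moved from (7.5, 3.1) to (5.9, 6.0), a distance of √(1.6² + 2.9²) ≈ 3.3.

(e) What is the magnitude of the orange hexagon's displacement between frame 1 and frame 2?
0.9

The orange hexagon moved from (1.9, 5.9) to (2.1, 6.8), a distance of √(0.2² + 0.9²) ≈ 0.9.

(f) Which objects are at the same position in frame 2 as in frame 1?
none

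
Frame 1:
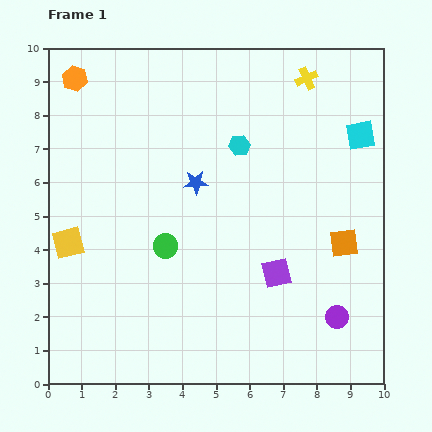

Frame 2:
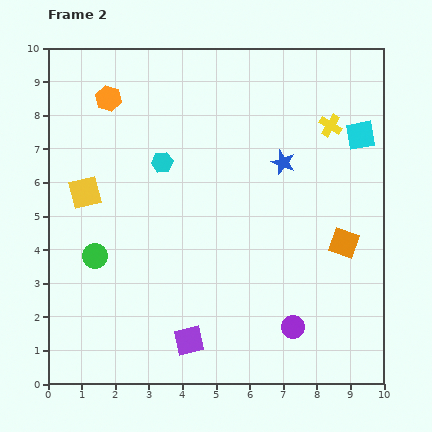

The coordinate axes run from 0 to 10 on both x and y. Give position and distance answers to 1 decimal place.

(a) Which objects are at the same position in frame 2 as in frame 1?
the orange square, the cyan square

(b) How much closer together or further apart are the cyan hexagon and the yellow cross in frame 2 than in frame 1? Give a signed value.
+2.3

Distance in frame 1: 2.8. Distance in frame 2: 5.1.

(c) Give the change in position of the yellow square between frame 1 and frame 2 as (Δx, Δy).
(0.5, 1.5)

The yellow square was at (0.6, 4.2) in frame 1 and (1.1, 5.7) in frame 2.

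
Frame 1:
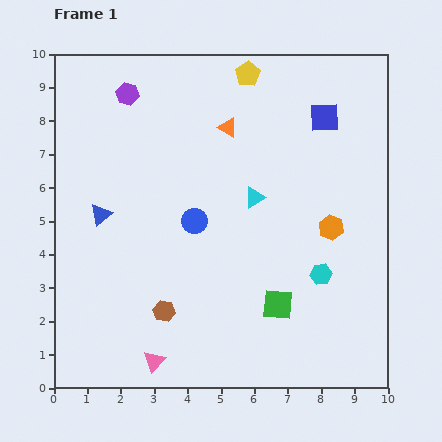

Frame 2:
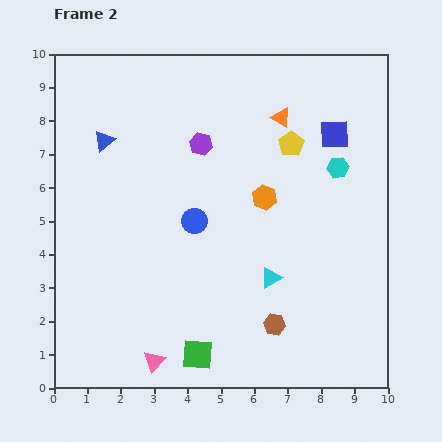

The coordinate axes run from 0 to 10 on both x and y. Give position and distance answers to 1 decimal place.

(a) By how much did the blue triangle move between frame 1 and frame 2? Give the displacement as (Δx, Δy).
(0.1, 2.2)

The blue triangle was at (1.4, 5.2) in frame 1 and (1.5, 7.4) in frame 2.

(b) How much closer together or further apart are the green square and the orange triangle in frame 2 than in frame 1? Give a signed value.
+2.0

Distance in frame 1: 5.5. Distance in frame 2: 7.5.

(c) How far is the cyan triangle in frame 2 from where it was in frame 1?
2.5

The cyan triangle moved from (6.0, 5.7) to (6.5, 3.3), a distance of √(0.5² + 2.4²) ≈ 2.5.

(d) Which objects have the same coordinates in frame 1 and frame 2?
the blue circle, the pink triangle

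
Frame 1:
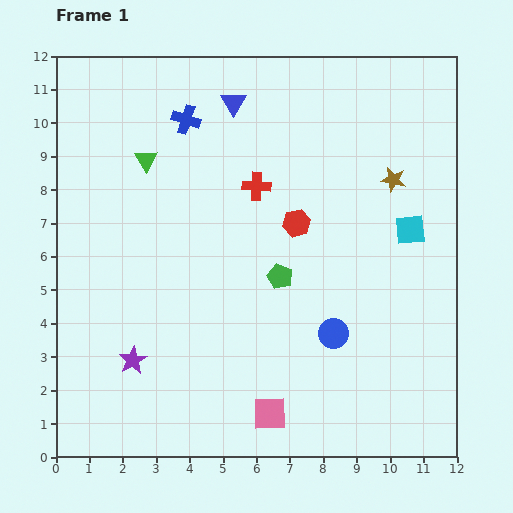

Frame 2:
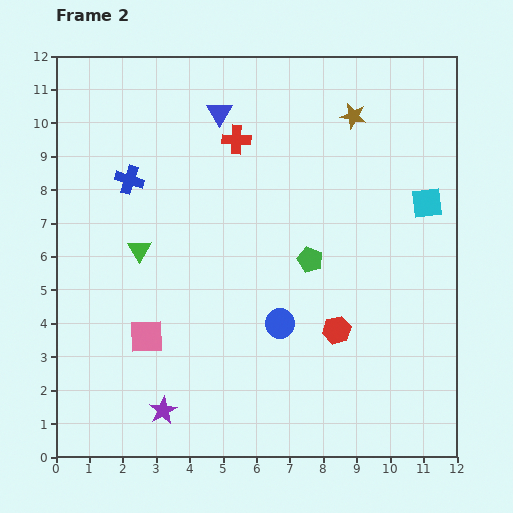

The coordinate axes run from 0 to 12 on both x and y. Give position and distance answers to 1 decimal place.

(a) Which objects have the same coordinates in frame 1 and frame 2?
none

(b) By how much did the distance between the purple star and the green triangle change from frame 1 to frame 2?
-1.1

Distance in frame 1: 6.0. Distance in frame 2: 4.9.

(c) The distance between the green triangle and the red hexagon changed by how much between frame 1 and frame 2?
+1.5

Distance in frame 1: 4.9. Distance in frame 2: 6.4.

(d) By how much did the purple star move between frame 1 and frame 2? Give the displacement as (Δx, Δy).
(0.9, -1.5)

The purple star was at (2.3, 2.9) in frame 1 and (3.2, 1.4) in frame 2.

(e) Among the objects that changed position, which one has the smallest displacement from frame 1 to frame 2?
the blue triangle

(moved 0.5)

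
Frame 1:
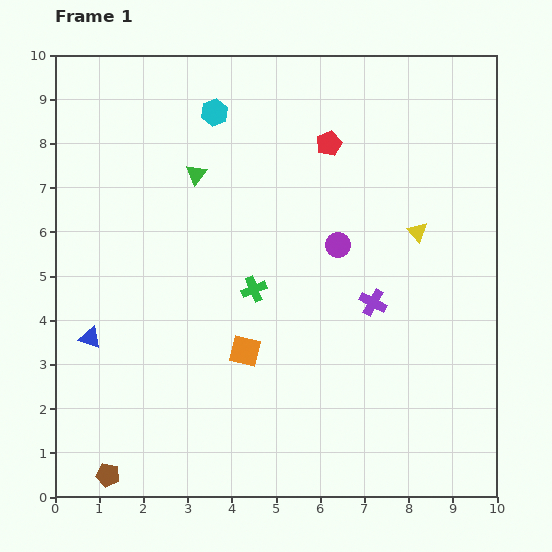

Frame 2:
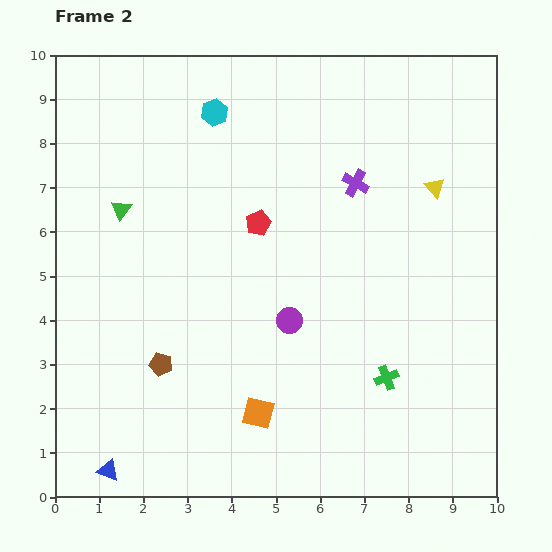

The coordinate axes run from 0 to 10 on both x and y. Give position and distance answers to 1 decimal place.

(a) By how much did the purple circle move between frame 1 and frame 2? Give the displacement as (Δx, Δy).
(-1.1, -1.7)

The purple circle was at (6.4, 5.7) in frame 1 and (5.3, 4.0) in frame 2.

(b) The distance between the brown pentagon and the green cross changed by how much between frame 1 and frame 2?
-0.2

Distance in frame 1: 5.3. Distance in frame 2: 5.1.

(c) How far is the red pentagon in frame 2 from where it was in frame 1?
2.4

The red pentagon moved from (6.2, 8.0) to (4.6, 6.2), a distance of √(1.6² + 1.8²) ≈ 2.4.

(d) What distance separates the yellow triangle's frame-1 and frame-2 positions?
1.1

The yellow triangle moved from (8.2, 6.0) to (8.6, 7.0), a distance of √(0.4² + 1.0²) ≈ 1.1.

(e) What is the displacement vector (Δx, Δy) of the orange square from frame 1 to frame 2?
(0.3, -1.4)

The orange square was at (4.3, 3.3) in frame 1 and (4.6, 1.9) in frame 2.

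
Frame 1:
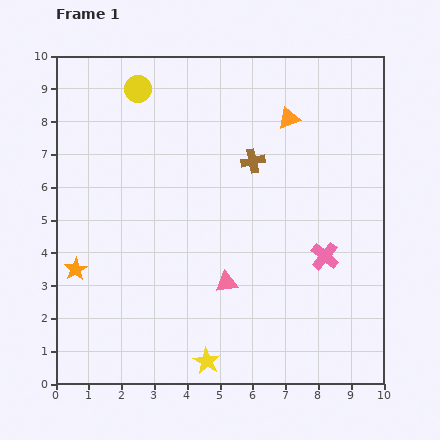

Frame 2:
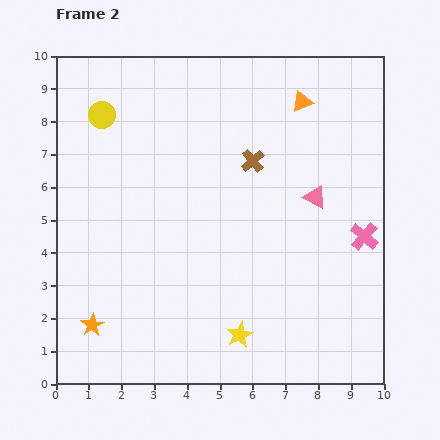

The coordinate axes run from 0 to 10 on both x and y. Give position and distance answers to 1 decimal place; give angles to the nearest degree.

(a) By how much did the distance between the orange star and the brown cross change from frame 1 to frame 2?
+0.7

Distance in frame 1: 6.3. Distance in frame 2: 7.0.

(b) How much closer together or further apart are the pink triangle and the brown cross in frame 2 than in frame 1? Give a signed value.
-1.6

Distance in frame 1: 3.8. Distance in frame 2: 2.2.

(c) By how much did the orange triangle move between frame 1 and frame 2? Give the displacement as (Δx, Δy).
(0.4, 0.5)

The orange triangle was at (7.1, 8.1) in frame 1 and (7.5, 8.6) in frame 2.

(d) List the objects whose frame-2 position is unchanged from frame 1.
the brown cross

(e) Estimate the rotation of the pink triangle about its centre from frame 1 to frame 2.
35° clockwise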